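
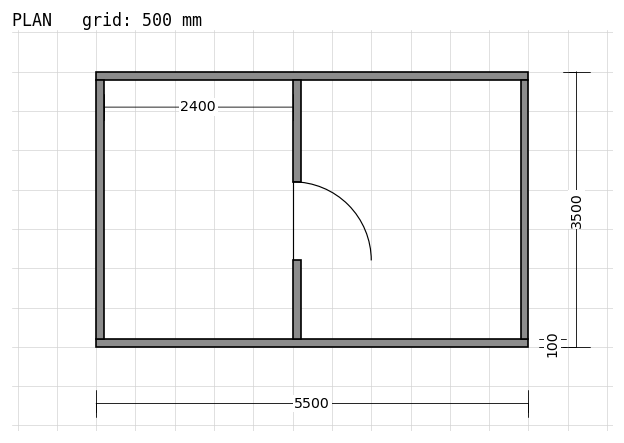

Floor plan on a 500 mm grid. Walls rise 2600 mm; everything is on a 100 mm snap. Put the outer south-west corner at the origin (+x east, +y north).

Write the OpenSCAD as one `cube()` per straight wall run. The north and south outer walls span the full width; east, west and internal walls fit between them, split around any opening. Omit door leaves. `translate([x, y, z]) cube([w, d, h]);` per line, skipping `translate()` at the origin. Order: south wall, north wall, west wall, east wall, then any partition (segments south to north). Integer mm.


cube([5500, 100, 2600]);
translate([0, 3400, 0]) cube([5500, 100, 2600]);
translate([0, 100, 0]) cube([100, 3300, 2600]);
translate([5400, 100, 0]) cube([100, 3300, 2600]);
translate([2500, 100, 0]) cube([100, 1000, 2600]);
translate([2500, 2100, 0]) cube([100, 1300, 2600]);


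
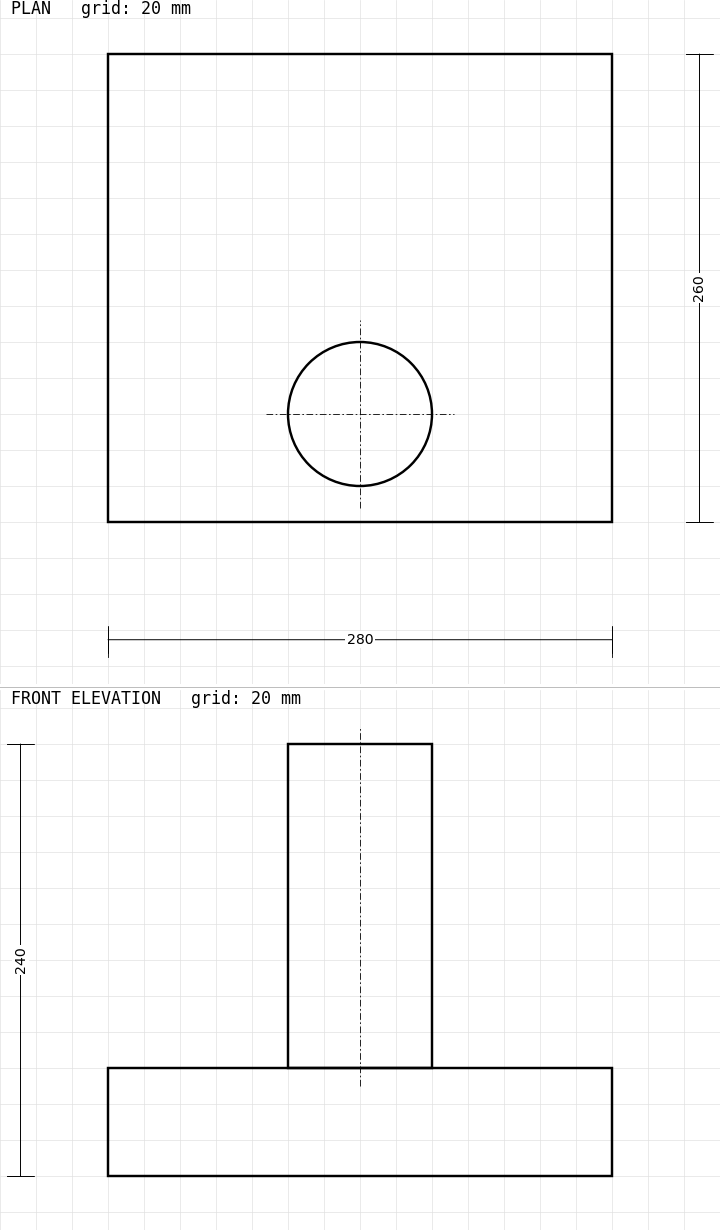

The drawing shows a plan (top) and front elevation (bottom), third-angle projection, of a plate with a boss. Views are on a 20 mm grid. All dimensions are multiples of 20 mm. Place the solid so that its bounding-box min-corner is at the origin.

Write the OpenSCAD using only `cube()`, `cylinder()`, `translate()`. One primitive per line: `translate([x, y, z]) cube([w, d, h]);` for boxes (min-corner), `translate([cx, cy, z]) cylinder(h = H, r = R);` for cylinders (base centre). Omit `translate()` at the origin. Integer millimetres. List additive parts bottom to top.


cube([280, 260, 60]);
translate([140, 60, 60]) cylinder(h = 180, r = 40);


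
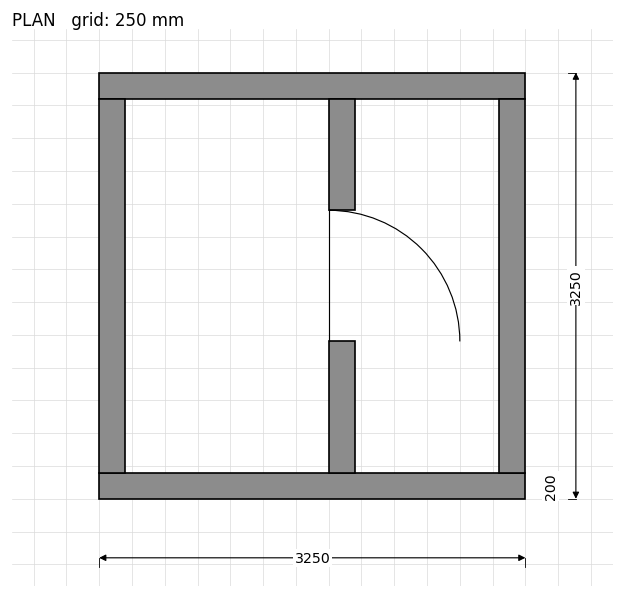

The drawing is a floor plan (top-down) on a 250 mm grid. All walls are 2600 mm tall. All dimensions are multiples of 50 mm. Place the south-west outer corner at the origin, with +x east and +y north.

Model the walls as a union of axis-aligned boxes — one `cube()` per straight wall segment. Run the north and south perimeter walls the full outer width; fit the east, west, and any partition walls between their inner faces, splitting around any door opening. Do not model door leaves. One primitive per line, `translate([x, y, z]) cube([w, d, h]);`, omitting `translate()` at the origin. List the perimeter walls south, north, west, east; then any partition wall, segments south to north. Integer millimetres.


cube([3250, 200, 2600]);
translate([0, 3050, 0]) cube([3250, 200, 2600]);
translate([0, 200, 0]) cube([200, 2850, 2600]);
translate([3050, 200, 0]) cube([200, 2850, 2600]);
translate([1750, 200, 0]) cube([200, 1000, 2600]);
translate([1750, 2200, 0]) cube([200, 850, 2600]);


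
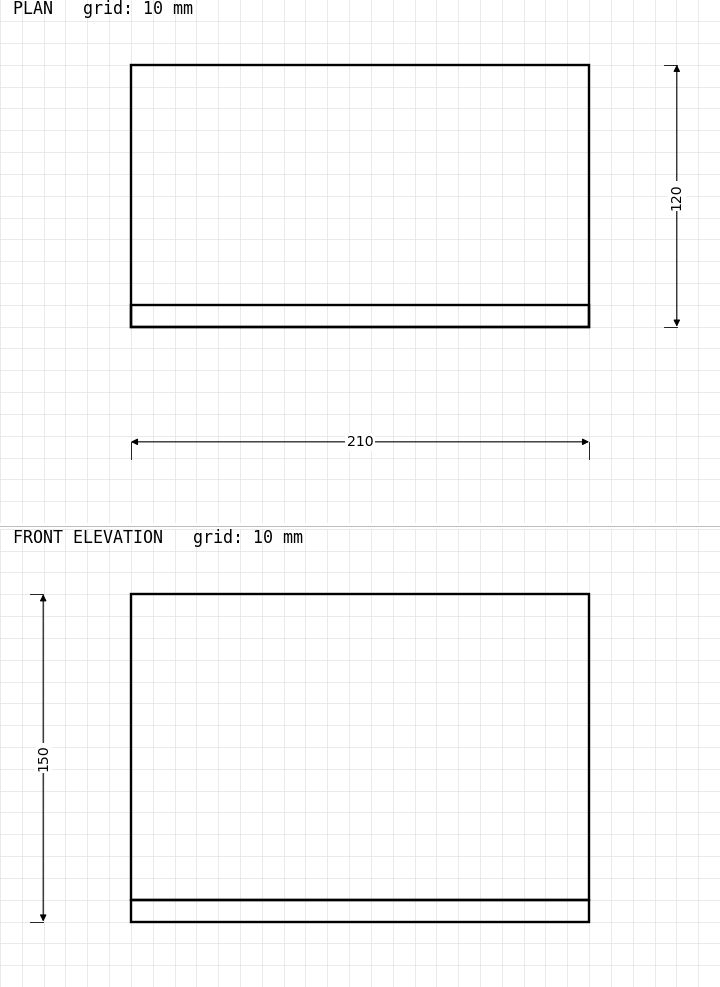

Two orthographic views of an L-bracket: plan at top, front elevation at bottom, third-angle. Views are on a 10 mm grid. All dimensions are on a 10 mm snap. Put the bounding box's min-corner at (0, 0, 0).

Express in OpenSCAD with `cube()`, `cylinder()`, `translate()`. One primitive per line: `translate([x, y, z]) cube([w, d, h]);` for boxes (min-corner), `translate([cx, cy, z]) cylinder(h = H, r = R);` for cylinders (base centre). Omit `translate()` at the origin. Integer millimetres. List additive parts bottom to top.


cube([210, 120, 10]);
translate([0, 0, 10]) cube([210, 10, 140]);


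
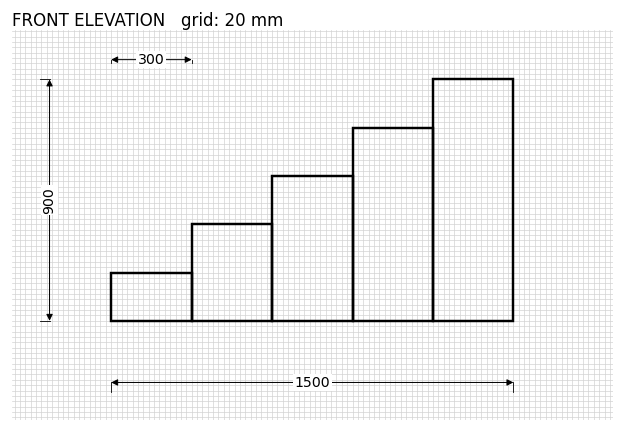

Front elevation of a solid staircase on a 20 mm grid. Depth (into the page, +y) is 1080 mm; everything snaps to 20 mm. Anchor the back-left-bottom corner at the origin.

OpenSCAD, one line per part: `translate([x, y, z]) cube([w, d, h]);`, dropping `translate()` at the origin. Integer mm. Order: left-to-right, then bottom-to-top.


cube([300, 1080, 180]);
translate([300, 0, 0]) cube([300, 1080, 360]);
translate([600, 0, 0]) cube([300, 1080, 540]);
translate([900, 0, 0]) cube([300, 1080, 720]);
translate([1200, 0, 0]) cube([300, 1080, 900]);


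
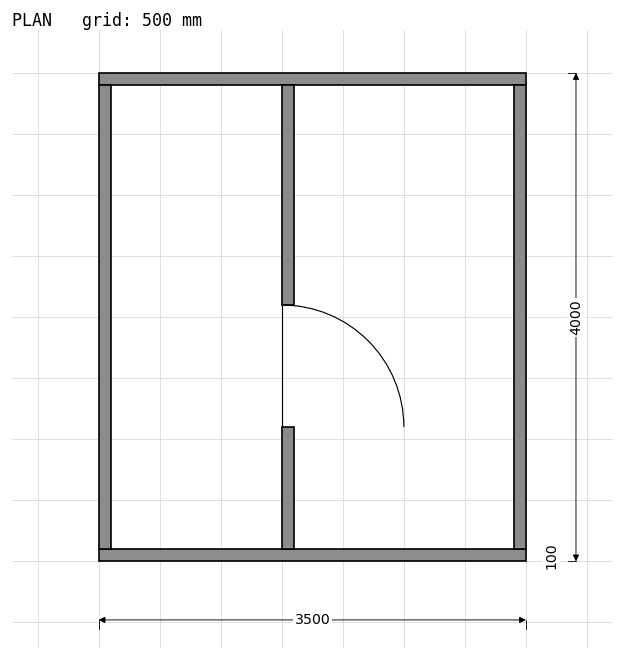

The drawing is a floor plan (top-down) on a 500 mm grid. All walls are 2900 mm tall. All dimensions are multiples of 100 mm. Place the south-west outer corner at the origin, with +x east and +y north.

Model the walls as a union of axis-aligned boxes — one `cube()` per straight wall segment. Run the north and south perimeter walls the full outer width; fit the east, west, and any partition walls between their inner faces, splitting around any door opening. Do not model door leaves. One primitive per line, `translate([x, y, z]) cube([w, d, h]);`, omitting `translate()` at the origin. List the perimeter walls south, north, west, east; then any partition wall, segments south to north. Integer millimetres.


cube([3500, 100, 2900]);
translate([0, 3900, 0]) cube([3500, 100, 2900]);
translate([0, 100, 0]) cube([100, 3800, 2900]);
translate([3400, 100, 0]) cube([100, 3800, 2900]);
translate([1500, 100, 0]) cube([100, 1000, 2900]);
translate([1500, 2100, 0]) cube([100, 1800, 2900]);


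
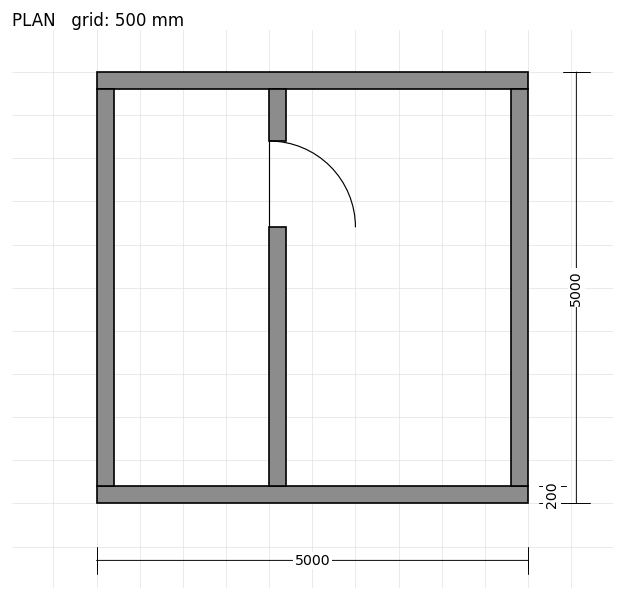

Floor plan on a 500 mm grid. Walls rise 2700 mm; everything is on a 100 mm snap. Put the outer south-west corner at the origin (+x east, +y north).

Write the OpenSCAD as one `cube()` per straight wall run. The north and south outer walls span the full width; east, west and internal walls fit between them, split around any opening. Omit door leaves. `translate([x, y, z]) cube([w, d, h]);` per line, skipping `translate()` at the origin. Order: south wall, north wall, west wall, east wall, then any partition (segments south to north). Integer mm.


cube([5000, 200, 2700]);
translate([0, 4800, 0]) cube([5000, 200, 2700]);
translate([0, 200, 0]) cube([200, 4600, 2700]);
translate([4800, 200, 0]) cube([200, 4600, 2700]);
translate([2000, 200, 0]) cube([200, 3000, 2700]);
translate([2000, 4200, 0]) cube([200, 600, 2700]);


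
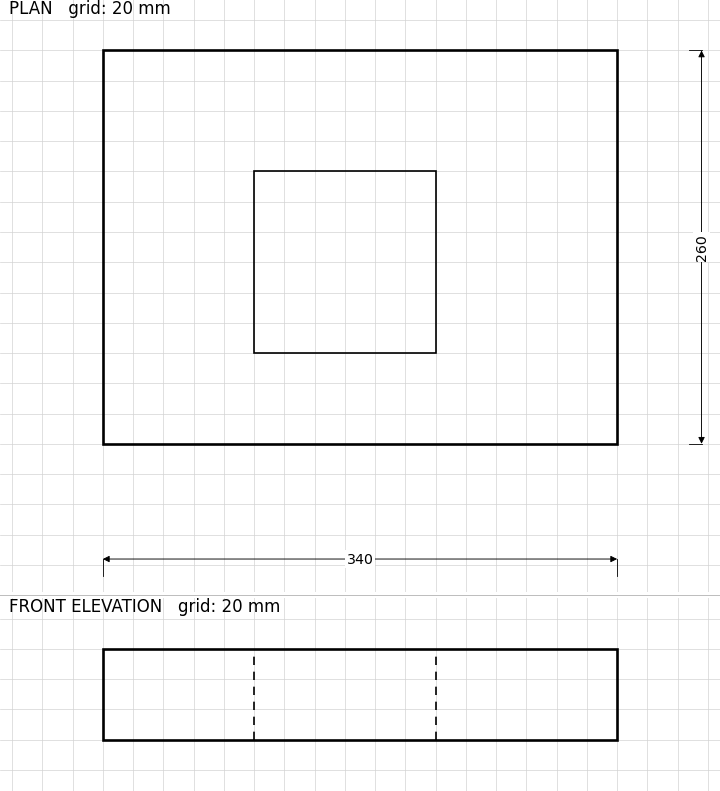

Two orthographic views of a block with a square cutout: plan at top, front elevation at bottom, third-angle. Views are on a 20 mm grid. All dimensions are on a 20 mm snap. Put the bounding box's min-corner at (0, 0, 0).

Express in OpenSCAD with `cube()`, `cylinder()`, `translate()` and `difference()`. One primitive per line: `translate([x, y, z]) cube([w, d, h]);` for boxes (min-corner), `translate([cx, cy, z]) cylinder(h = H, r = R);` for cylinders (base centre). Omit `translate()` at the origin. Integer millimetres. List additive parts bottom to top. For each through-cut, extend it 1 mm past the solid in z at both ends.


difference() {
  cube([340, 260, 60]);
  translate([100, 60, -1]) cube([120, 120, 62]);
}


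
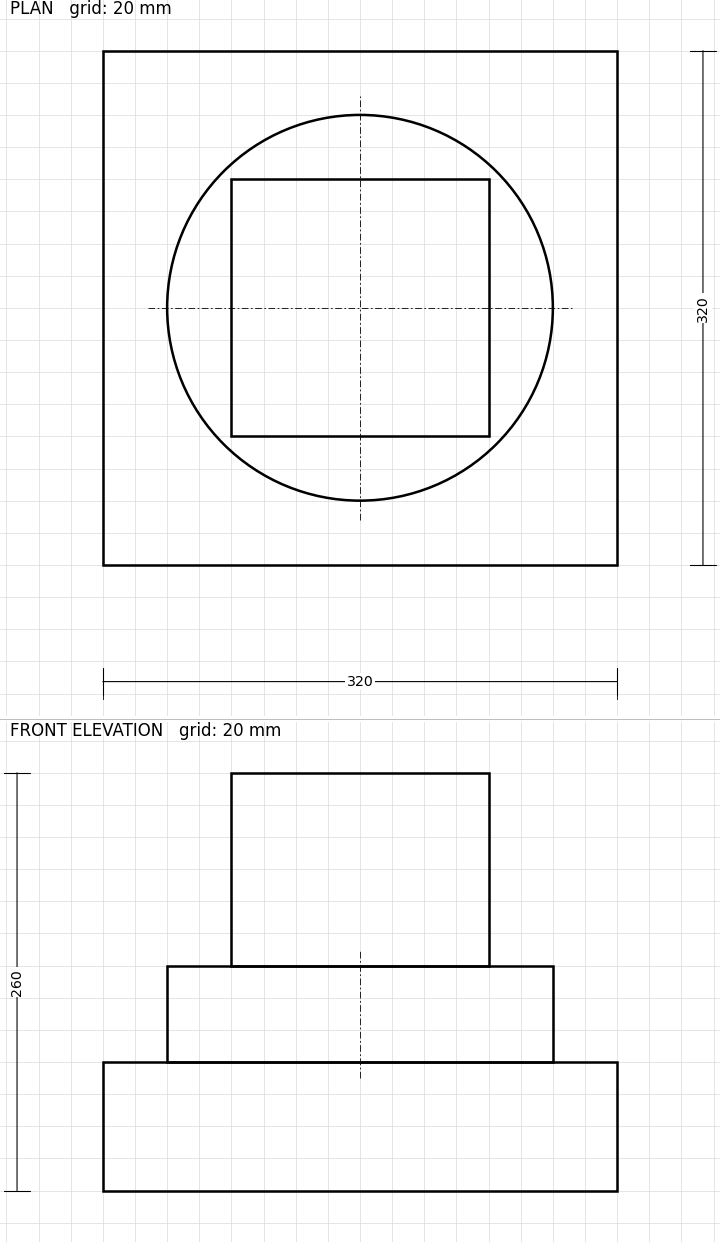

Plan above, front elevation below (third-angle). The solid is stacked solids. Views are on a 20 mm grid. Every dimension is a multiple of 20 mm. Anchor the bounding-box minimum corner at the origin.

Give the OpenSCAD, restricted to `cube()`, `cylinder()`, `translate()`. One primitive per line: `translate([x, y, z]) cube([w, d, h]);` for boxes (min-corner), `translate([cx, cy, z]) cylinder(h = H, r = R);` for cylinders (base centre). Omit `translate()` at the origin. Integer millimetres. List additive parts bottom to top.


cube([320, 320, 80]);
translate([160, 160, 80]) cylinder(h = 60, r = 120);
translate([80, 80, 140]) cube([160, 160, 120]);


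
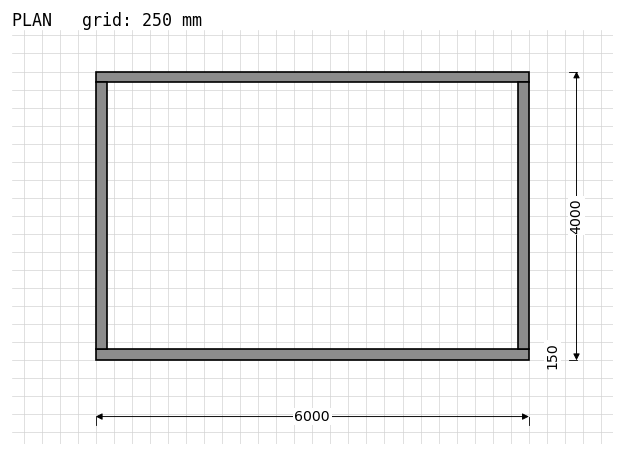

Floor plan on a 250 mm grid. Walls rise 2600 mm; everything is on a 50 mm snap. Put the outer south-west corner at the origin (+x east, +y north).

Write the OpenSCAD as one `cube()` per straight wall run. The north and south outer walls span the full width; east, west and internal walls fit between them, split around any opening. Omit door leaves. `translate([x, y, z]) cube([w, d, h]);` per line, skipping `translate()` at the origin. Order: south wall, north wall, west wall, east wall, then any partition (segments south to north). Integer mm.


cube([6000, 150, 2600]);
translate([0, 3850, 0]) cube([6000, 150, 2600]);
translate([0, 150, 0]) cube([150, 3700, 2600]);
translate([5850, 150, 0]) cube([150, 3700, 2600]);


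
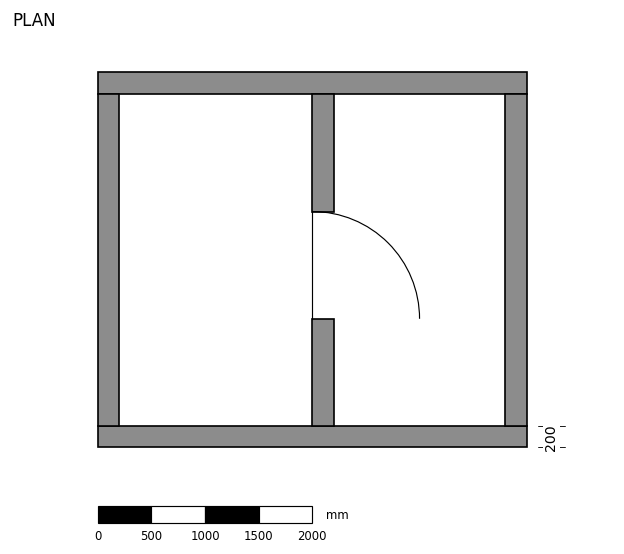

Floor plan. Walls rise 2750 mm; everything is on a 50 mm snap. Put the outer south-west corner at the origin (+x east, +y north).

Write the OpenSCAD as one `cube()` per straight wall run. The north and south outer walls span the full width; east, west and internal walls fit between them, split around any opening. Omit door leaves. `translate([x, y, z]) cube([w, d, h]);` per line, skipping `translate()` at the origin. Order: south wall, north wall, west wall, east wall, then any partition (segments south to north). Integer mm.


cube([4000, 200, 2750]);
translate([0, 3300, 0]) cube([4000, 200, 2750]);
translate([0, 200, 0]) cube([200, 3100, 2750]);
translate([3800, 200, 0]) cube([200, 3100, 2750]);
translate([2000, 200, 0]) cube([200, 1000, 2750]);
translate([2000, 2200, 0]) cube([200, 1100, 2750]);


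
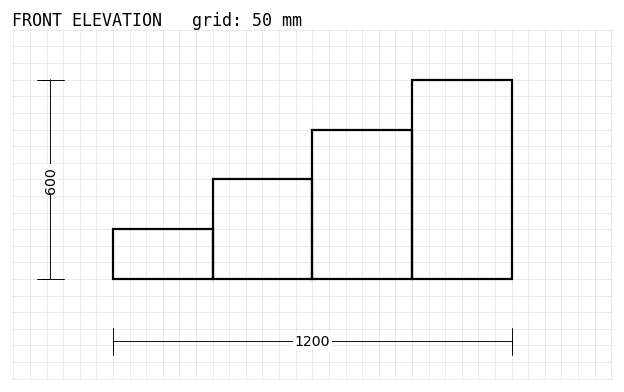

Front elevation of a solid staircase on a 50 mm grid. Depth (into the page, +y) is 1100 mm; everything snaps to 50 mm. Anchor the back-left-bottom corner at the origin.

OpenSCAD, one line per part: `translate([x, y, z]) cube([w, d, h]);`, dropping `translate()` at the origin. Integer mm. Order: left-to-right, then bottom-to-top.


cube([300, 1100, 150]);
translate([300, 0, 0]) cube([300, 1100, 300]);
translate([600, 0, 0]) cube([300, 1100, 450]);
translate([900, 0, 0]) cube([300, 1100, 600]);


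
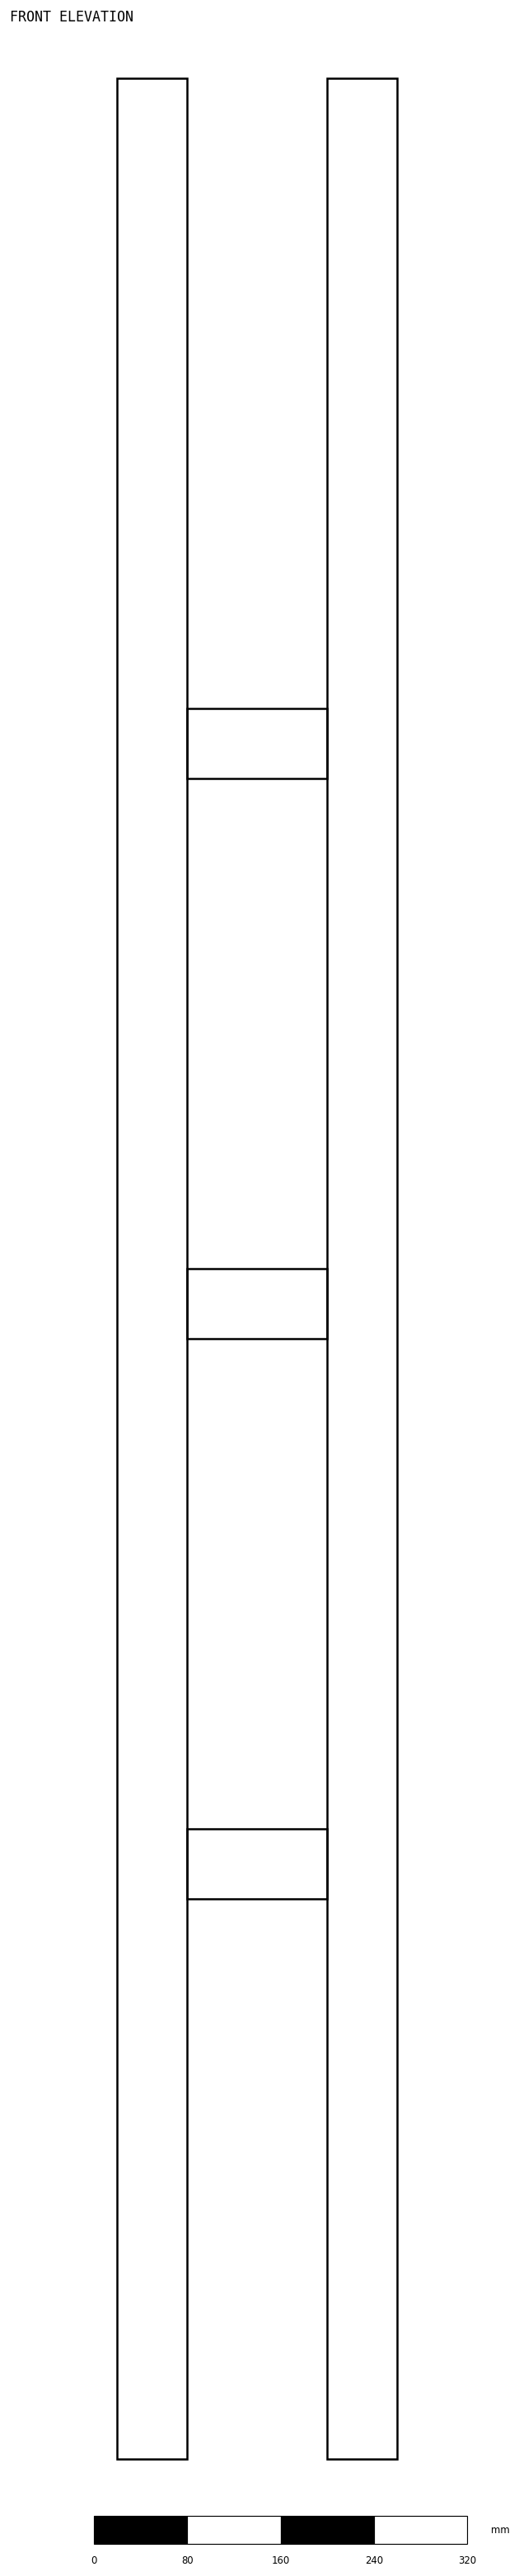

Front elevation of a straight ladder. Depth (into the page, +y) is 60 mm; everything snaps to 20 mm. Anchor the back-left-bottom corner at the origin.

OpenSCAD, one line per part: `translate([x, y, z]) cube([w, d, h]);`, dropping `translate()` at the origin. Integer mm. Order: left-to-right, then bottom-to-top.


cube([60, 60, 2040]);
translate([60, 0, 480]) cube([120, 60, 60]);
translate([60, 0, 960]) cube([120, 60, 60]);
translate([60, 0, 1440]) cube([120, 60, 60]);
translate([180, 0, 0]) cube([60, 60, 2040]);


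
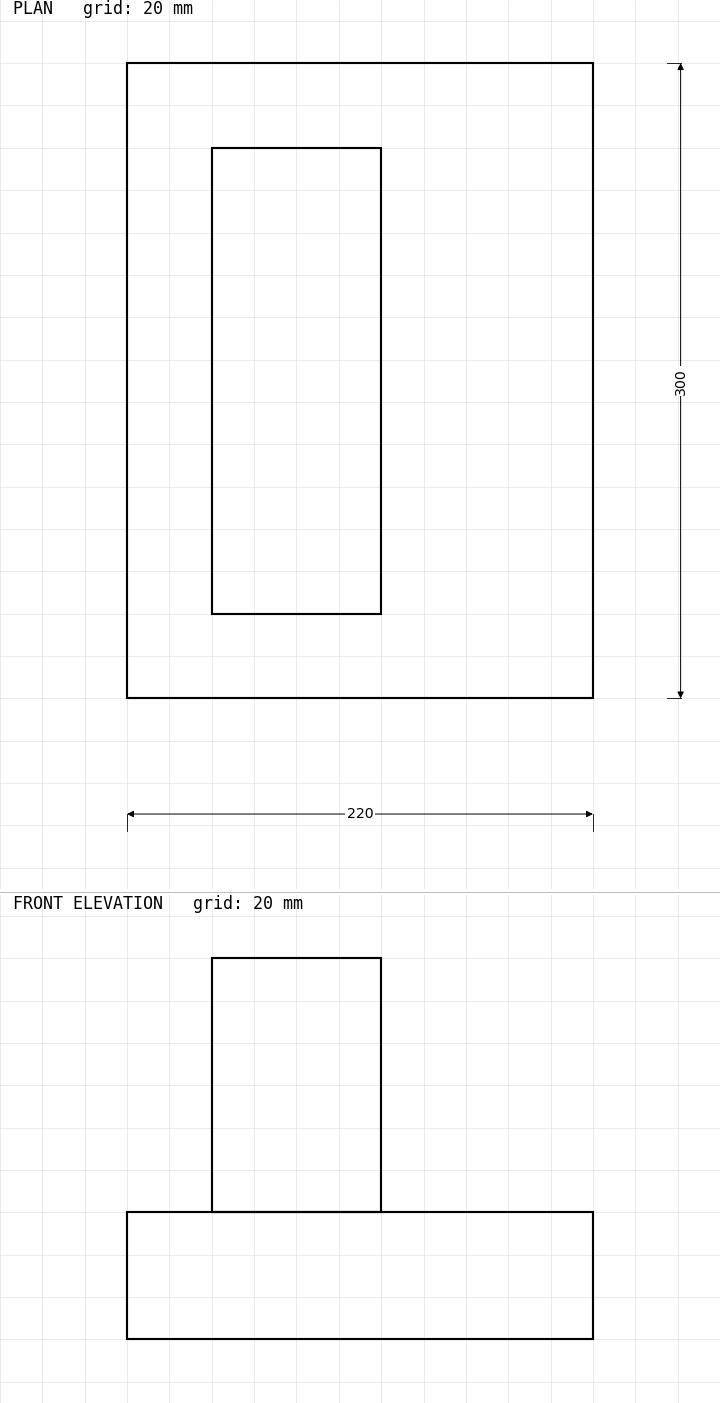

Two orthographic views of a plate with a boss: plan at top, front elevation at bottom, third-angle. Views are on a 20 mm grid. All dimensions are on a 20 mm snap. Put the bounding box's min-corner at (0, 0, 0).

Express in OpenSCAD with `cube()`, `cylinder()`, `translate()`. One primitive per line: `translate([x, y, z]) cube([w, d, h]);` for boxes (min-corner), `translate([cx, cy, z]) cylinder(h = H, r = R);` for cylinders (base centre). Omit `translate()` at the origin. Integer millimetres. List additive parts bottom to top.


cube([220, 300, 60]);
translate([40, 40, 60]) cube([80, 220, 120]);


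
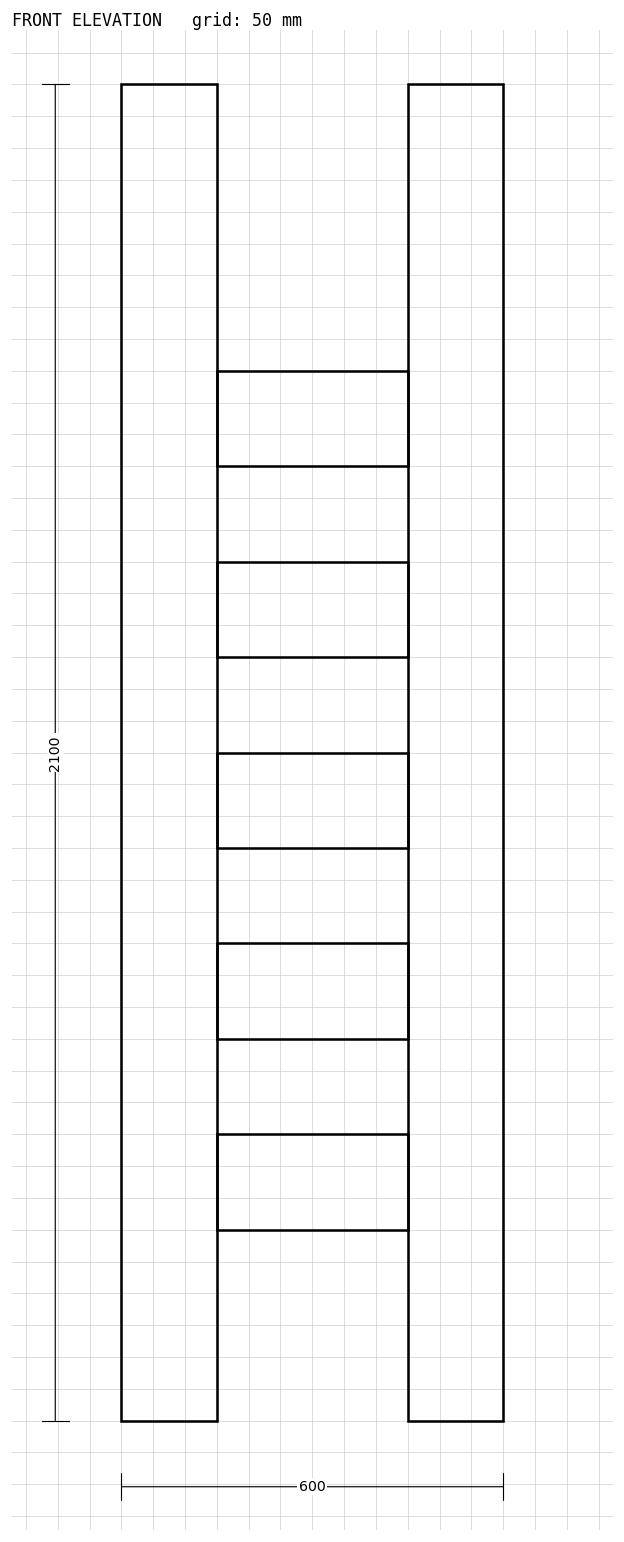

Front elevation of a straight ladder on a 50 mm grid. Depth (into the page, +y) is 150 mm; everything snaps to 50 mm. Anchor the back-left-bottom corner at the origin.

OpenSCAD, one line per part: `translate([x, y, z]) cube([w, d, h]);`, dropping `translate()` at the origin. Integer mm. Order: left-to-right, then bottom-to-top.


cube([150, 150, 2100]);
translate([150, 0, 300]) cube([300, 150, 150]);
translate([150, 0, 600]) cube([300, 150, 150]);
translate([150, 0, 900]) cube([300, 150, 150]);
translate([150, 0, 1200]) cube([300, 150, 150]);
translate([150, 0, 1500]) cube([300, 150, 150]);
translate([450, 0, 0]) cube([150, 150, 2100]);


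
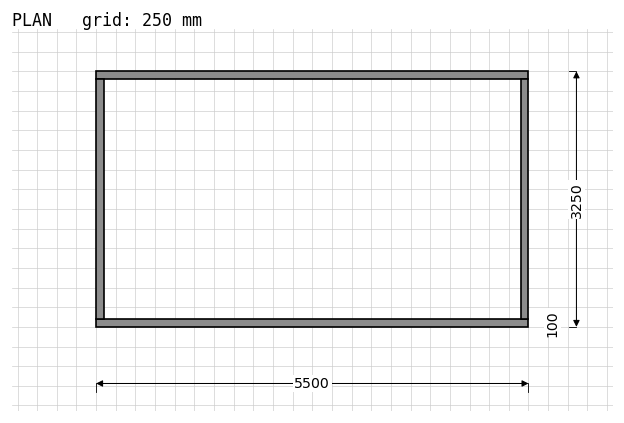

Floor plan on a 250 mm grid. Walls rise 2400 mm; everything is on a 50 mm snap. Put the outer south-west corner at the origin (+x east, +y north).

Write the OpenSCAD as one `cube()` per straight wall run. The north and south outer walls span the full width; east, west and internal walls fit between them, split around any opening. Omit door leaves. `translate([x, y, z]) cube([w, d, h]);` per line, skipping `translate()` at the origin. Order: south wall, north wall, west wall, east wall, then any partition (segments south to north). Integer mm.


cube([5500, 100, 2400]);
translate([0, 3150, 0]) cube([5500, 100, 2400]);
translate([0, 100, 0]) cube([100, 3050, 2400]);
translate([5400, 100, 0]) cube([100, 3050, 2400]);


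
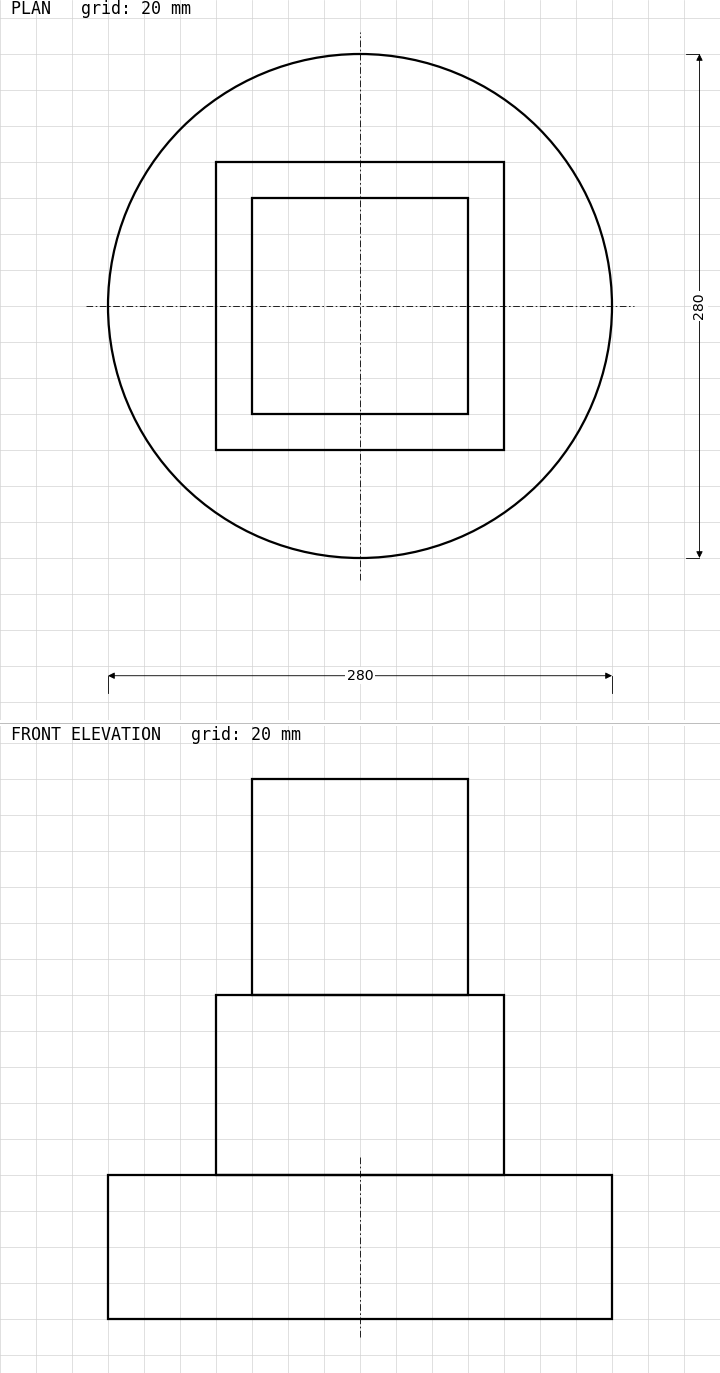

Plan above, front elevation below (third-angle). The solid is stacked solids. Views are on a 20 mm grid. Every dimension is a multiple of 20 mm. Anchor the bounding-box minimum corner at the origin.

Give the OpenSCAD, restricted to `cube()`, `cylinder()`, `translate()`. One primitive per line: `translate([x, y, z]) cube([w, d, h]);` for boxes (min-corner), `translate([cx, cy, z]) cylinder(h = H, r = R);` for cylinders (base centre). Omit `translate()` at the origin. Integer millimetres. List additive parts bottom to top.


translate([140, 140, 0]) cylinder(h = 80, r = 140);
translate([60, 60, 80]) cube([160, 160, 100]);
translate([80, 80, 180]) cube([120, 120, 120]);


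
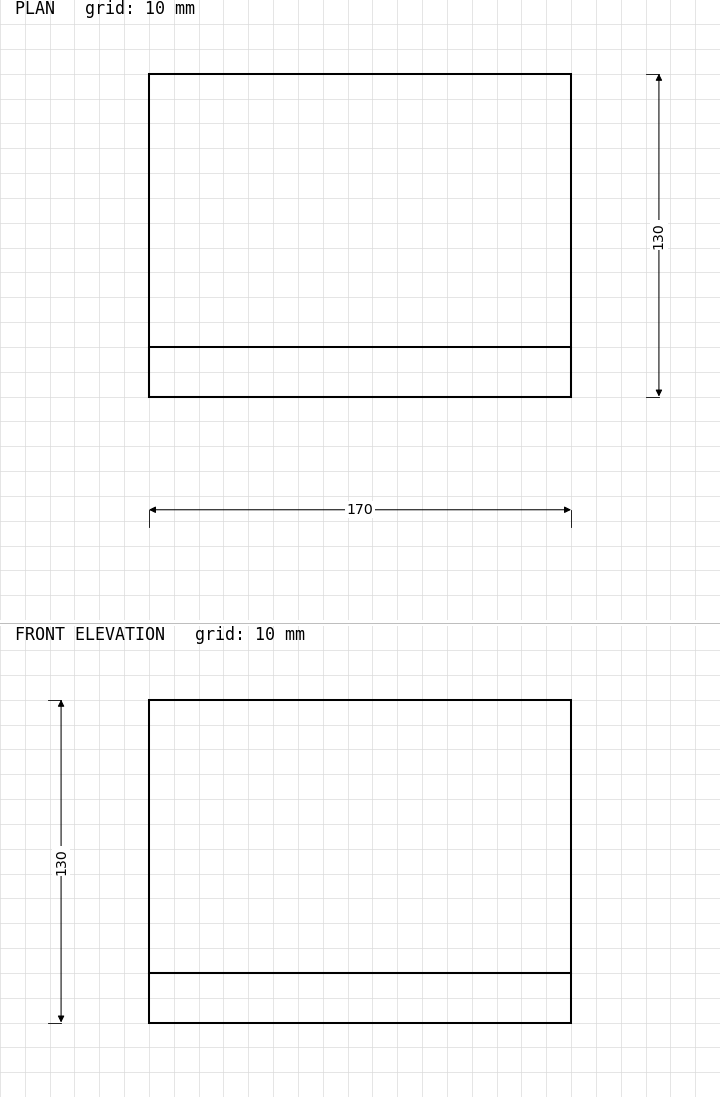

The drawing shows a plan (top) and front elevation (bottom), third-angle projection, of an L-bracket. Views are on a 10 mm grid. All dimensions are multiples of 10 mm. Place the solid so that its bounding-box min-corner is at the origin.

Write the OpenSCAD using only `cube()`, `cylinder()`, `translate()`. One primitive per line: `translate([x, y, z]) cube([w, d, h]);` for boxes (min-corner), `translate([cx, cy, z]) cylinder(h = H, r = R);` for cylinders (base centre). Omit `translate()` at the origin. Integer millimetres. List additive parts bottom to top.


cube([170, 130, 20]);
translate([0, 0, 20]) cube([170, 20, 110]);


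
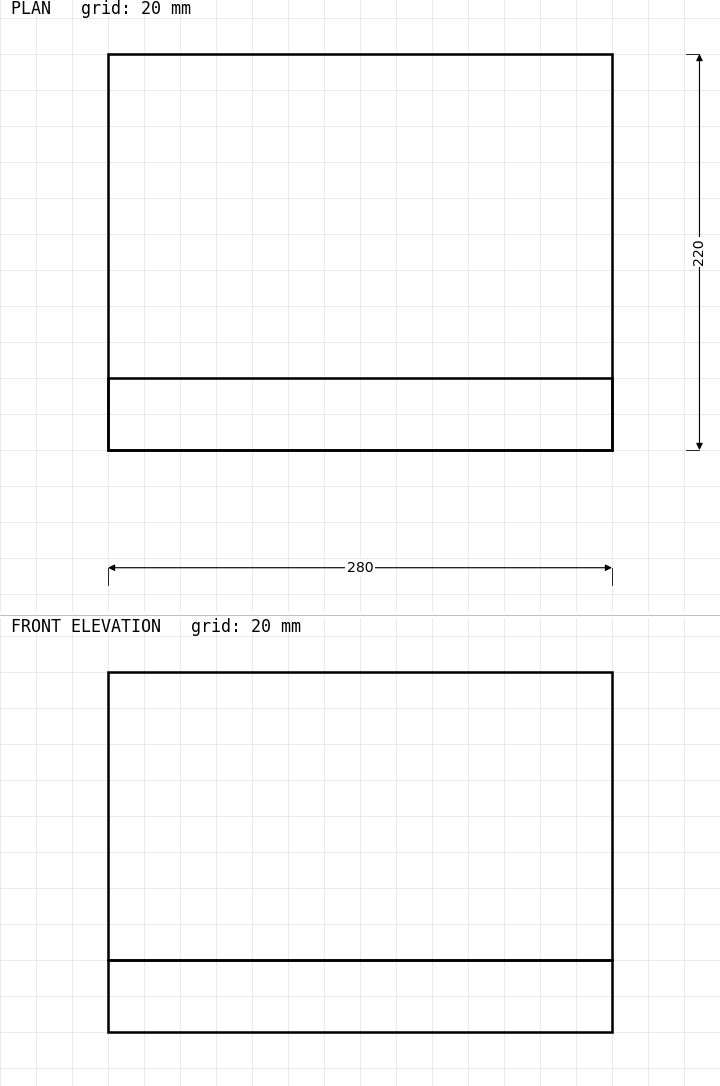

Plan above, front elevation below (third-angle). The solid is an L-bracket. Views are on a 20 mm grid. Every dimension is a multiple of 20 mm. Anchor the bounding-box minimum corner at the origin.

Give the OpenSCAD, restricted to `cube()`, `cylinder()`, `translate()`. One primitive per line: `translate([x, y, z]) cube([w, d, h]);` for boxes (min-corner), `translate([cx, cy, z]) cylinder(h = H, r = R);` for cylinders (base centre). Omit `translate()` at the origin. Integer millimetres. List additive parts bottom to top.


cube([280, 220, 40]);
translate([0, 0, 40]) cube([280, 40, 160]);


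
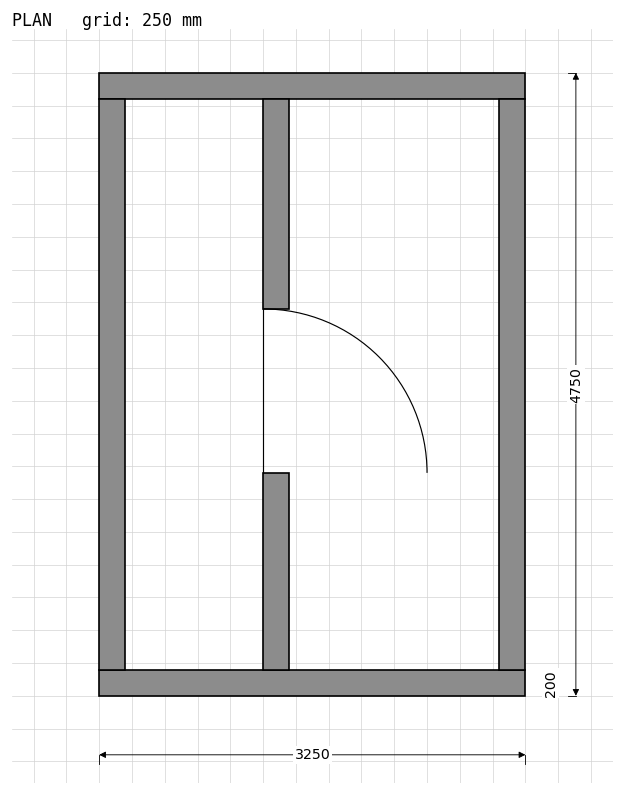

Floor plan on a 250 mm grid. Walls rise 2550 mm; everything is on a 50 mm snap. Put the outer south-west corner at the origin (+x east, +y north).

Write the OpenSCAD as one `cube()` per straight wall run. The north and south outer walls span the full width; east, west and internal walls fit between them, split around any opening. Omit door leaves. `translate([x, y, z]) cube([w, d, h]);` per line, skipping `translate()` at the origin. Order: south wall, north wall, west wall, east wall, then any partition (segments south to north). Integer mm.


cube([3250, 200, 2550]);
translate([0, 4550, 0]) cube([3250, 200, 2550]);
translate([0, 200, 0]) cube([200, 4350, 2550]);
translate([3050, 200, 0]) cube([200, 4350, 2550]);
translate([1250, 200, 0]) cube([200, 1500, 2550]);
translate([1250, 2950, 0]) cube([200, 1600, 2550]);


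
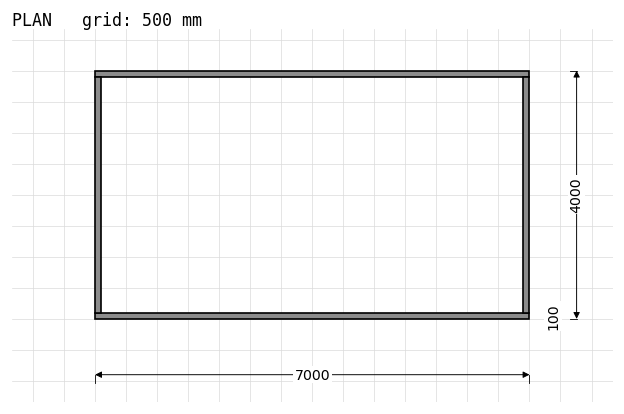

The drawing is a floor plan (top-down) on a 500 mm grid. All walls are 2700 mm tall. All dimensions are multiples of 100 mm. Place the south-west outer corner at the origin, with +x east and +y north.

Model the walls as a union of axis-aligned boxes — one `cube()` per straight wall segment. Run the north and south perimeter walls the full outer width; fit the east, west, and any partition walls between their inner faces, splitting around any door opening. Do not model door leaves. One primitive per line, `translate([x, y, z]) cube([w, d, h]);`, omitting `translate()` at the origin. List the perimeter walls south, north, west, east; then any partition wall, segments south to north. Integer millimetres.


cube([7000, 100, 2700]);
translate([0, 3900, 0]) cube([7000, 100, 2700]);
translate([0, 100, 0]) cube([100, 3800, 2700]);
translate([6900, 100, 0]) cube([100, 3800, 2700]);


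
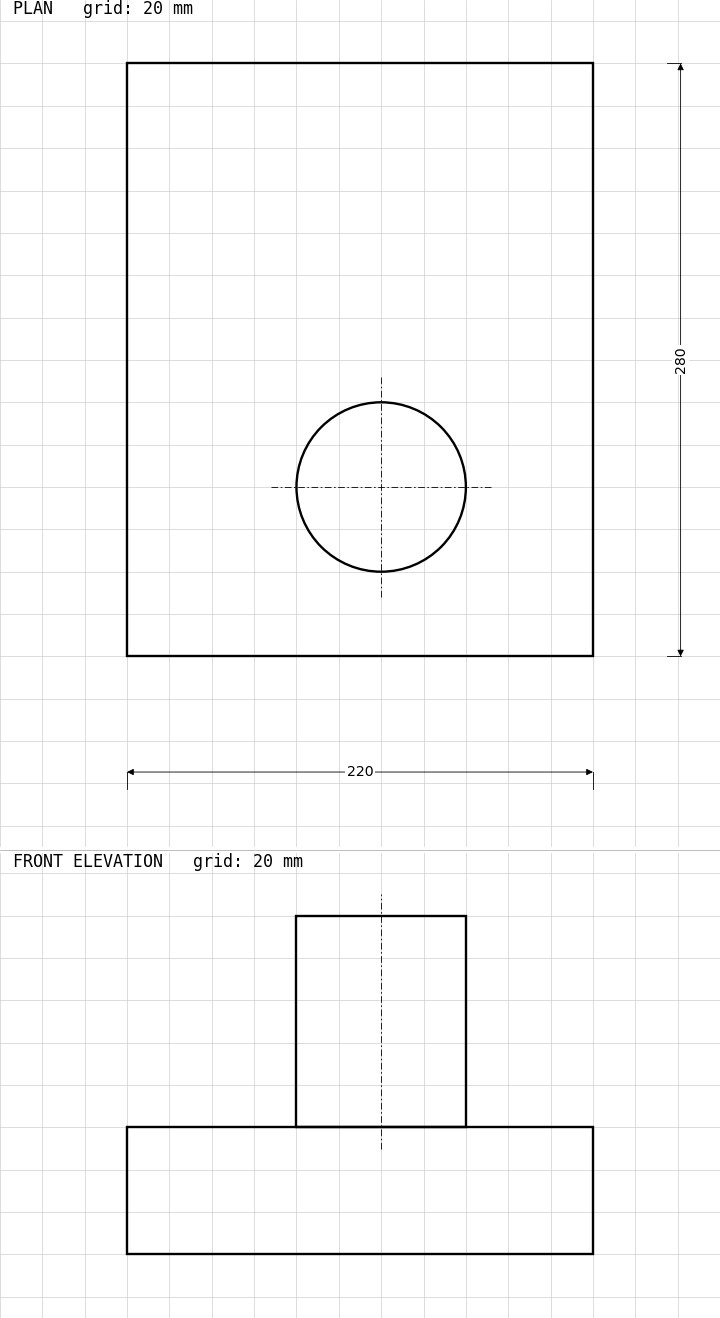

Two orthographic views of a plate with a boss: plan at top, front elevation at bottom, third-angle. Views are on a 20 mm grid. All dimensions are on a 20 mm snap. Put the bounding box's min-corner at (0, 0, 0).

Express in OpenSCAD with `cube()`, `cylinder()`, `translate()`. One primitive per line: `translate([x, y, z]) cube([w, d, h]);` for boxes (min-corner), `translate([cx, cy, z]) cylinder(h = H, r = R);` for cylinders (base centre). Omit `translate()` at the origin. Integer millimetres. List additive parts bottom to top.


cube([220, 280, 60]);
translate([120, 80, 60]) cylinder(h = 100, r = 40);


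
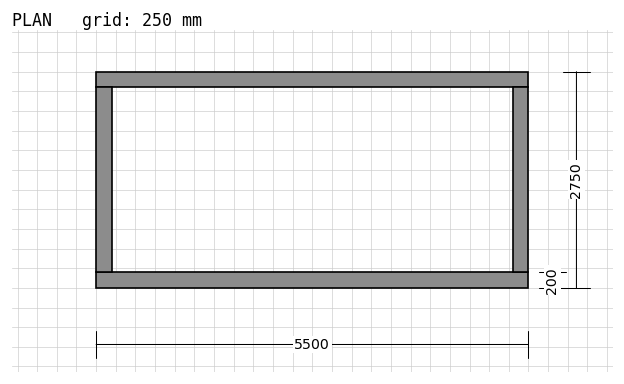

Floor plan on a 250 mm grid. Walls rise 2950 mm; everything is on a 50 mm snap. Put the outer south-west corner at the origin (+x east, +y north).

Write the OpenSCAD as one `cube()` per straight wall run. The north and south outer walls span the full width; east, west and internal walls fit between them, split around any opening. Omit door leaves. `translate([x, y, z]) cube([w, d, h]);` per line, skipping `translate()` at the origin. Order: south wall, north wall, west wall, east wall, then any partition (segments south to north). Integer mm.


cube([5500, 200, 2950]);
translate([0, 2550, 0]) cube([5500, 200, 2950]);
translate([0, 200, 0]) cube([200, 2350, 2950]);
translate([5300, 200, 0]) cube([200, 2350, 2950]);


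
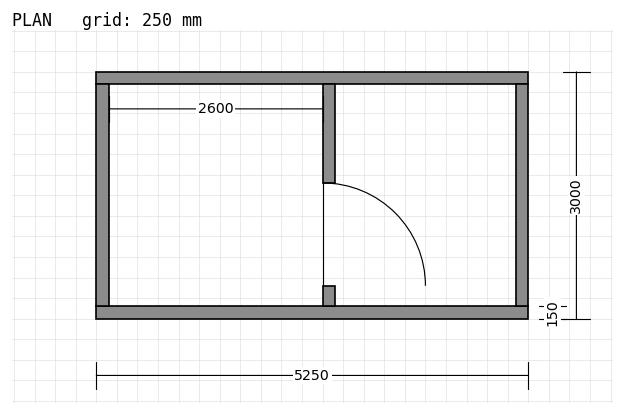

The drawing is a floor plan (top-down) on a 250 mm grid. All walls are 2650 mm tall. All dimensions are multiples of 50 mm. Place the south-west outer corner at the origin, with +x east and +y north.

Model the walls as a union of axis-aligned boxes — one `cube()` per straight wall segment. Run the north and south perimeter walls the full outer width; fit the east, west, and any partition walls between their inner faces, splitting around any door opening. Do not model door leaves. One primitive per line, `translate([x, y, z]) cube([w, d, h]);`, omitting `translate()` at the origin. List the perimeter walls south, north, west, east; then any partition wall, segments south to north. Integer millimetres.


cube([5250, 150, 2650]);
translate([0, 2850, 0]) cube([5250, 150, 2650]);
translate([0, 150, 0]) cube([150, 2700, 2650]);
translate([5100, 150, 0]) cube([150, 2700, 2650]);
translate([2750, 150, 0]) cube([150, 250, 2650]);
translate([2750, 1650, 0]) cube([150, 1200, 2650]);


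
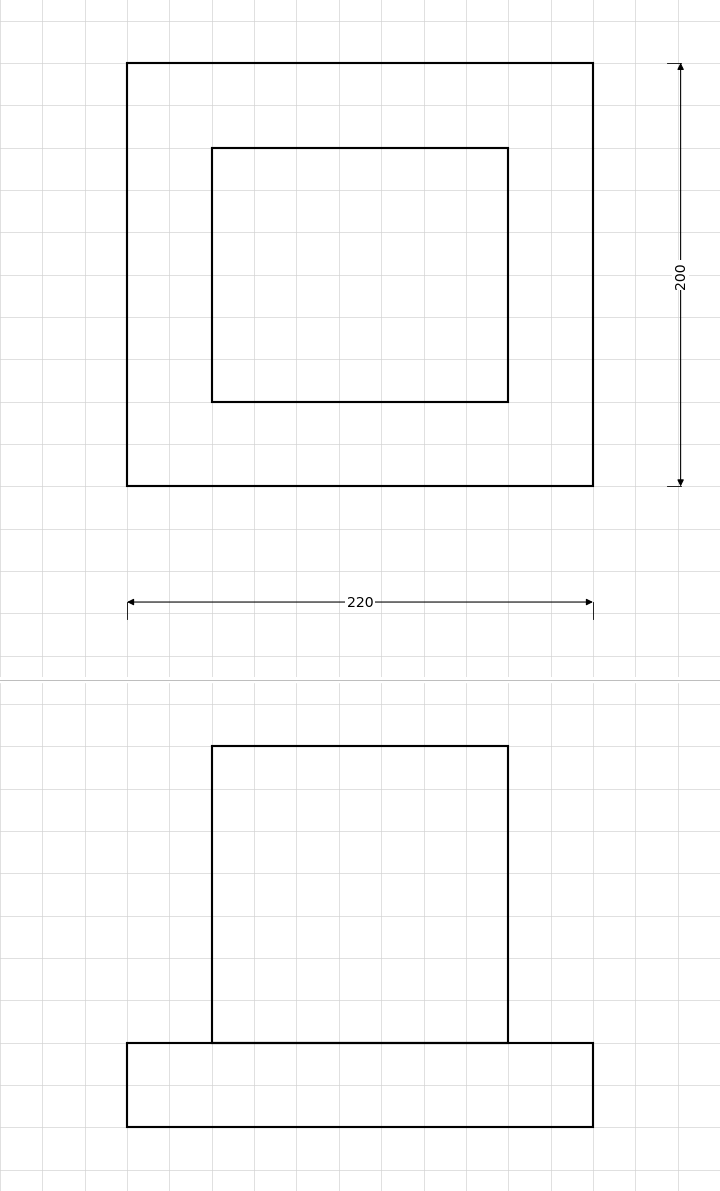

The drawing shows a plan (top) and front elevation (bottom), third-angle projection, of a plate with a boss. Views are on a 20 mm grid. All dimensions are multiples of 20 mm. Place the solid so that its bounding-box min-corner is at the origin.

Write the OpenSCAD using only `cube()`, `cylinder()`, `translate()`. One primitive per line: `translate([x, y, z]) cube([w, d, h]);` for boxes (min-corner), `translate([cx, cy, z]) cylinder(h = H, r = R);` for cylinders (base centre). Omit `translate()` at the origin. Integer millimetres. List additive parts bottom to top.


cube([220, 200, 40]);
translate([40, 40, 40]) cube([140, 120, 140]);


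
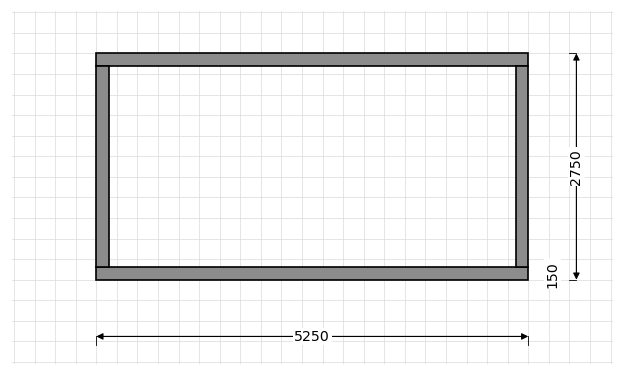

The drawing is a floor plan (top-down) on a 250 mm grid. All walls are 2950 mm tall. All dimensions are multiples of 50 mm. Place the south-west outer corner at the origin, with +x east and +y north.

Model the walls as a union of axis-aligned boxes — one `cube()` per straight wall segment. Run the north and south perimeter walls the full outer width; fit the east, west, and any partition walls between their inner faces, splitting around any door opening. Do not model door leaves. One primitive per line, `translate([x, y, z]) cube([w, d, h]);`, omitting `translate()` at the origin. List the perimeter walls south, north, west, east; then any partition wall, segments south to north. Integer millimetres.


cube([5250, 150, 2950]);
translate([0, 2600, 0]) cube([5250, 150, 2950]);
translate([0, 150, 0]) cube([150, 2450, 2950]);
translate([5100, 150, 0]) cube([150, 2450, 2950]);


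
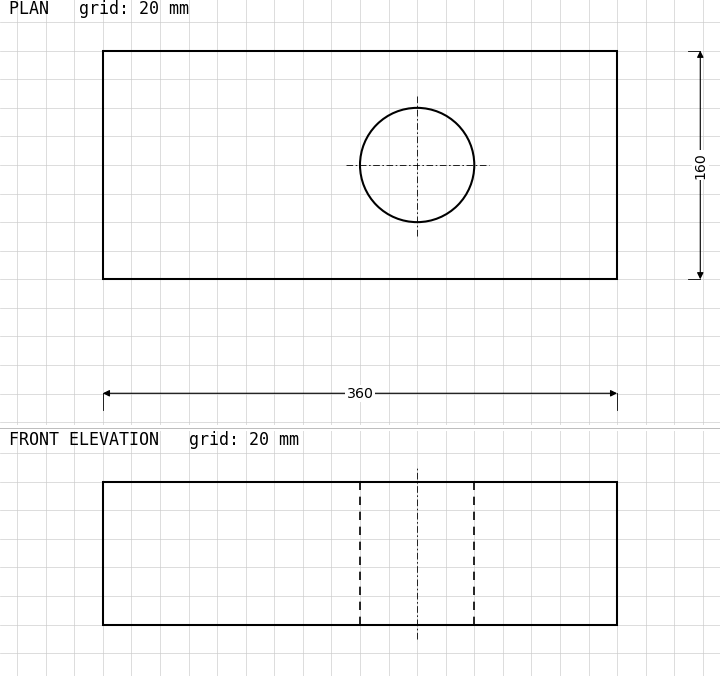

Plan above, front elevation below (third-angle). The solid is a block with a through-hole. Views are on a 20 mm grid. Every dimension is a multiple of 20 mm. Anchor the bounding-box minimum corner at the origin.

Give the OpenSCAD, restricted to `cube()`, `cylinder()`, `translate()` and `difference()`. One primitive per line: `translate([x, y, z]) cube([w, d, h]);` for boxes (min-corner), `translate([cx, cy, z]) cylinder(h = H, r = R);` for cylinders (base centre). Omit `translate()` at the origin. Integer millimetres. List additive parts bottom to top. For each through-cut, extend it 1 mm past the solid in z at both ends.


difference() {
  cube([360, 160, 100]);
  translate([220, 80, -1]) cylinder(h = 102, r = 40);
}


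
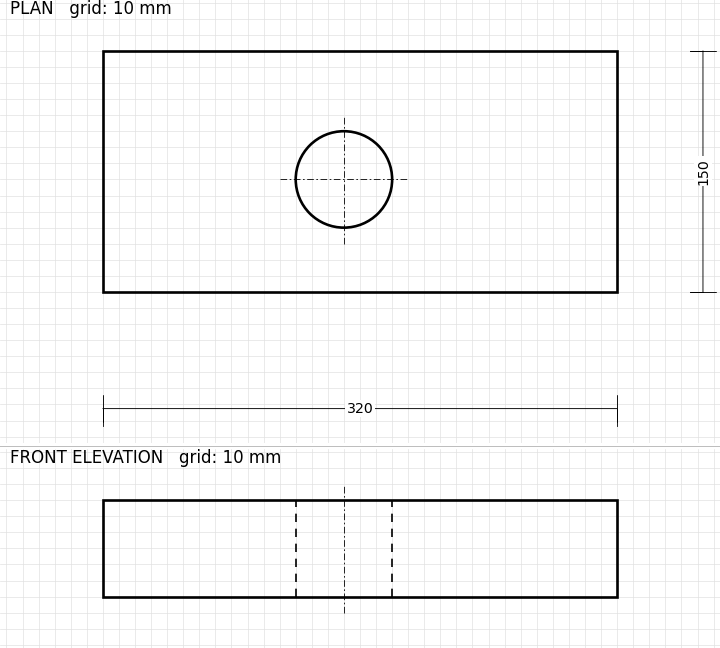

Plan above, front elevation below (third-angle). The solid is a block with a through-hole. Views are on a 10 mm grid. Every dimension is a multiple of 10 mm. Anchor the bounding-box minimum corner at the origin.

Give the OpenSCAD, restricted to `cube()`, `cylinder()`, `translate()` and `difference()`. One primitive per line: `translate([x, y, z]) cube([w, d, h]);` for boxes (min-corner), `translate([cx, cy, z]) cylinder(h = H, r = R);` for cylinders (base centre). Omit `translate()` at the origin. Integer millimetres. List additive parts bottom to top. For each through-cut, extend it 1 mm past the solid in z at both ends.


difference() {
  cube([320, 150, 60]);
  translate([150, 70, -1]) cylinder(h = 62, r = 30);
}


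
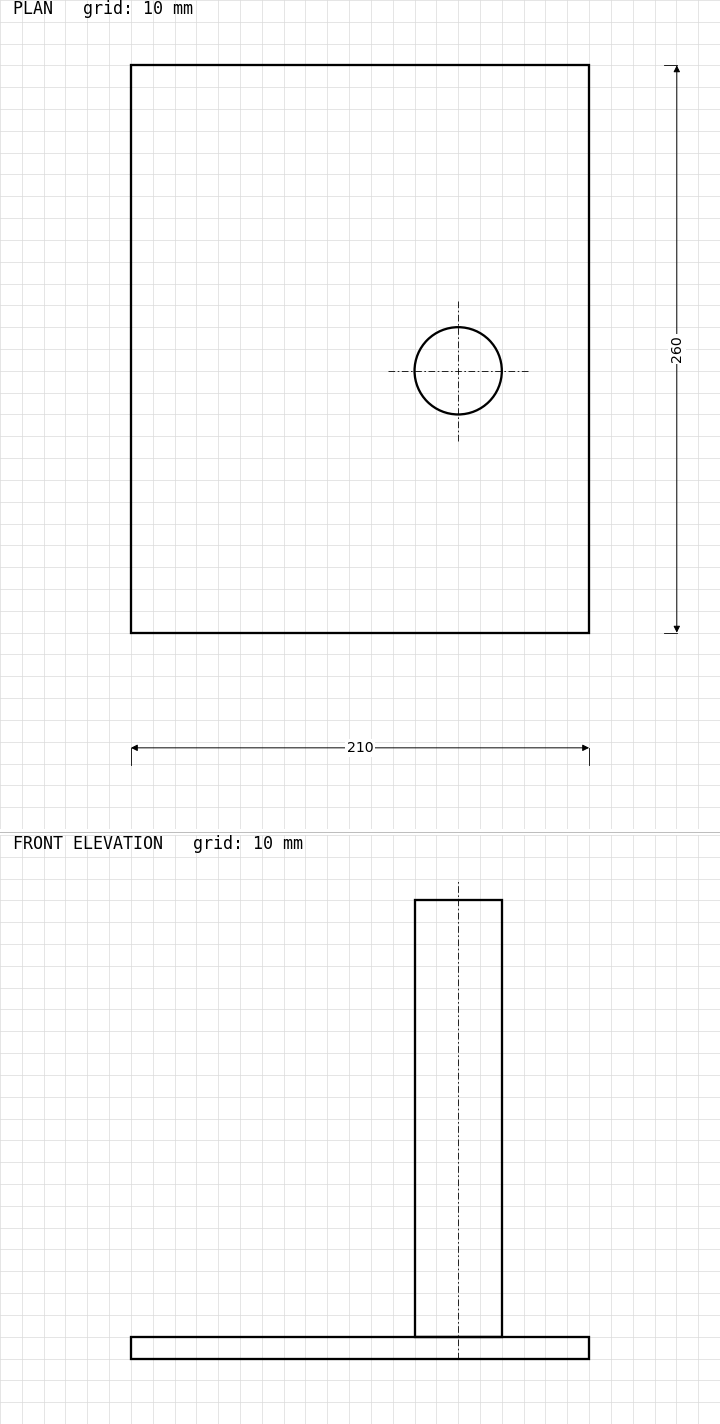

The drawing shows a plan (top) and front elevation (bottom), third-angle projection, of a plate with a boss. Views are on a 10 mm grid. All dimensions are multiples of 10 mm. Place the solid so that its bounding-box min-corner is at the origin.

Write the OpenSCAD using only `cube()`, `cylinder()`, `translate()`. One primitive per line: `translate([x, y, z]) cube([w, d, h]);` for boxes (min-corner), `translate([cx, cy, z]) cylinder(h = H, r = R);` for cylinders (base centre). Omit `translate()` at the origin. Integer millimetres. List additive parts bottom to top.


cube([210, 260, 10]);
translate([150, 120, 10]) cylinder(h = 200, r = 20);


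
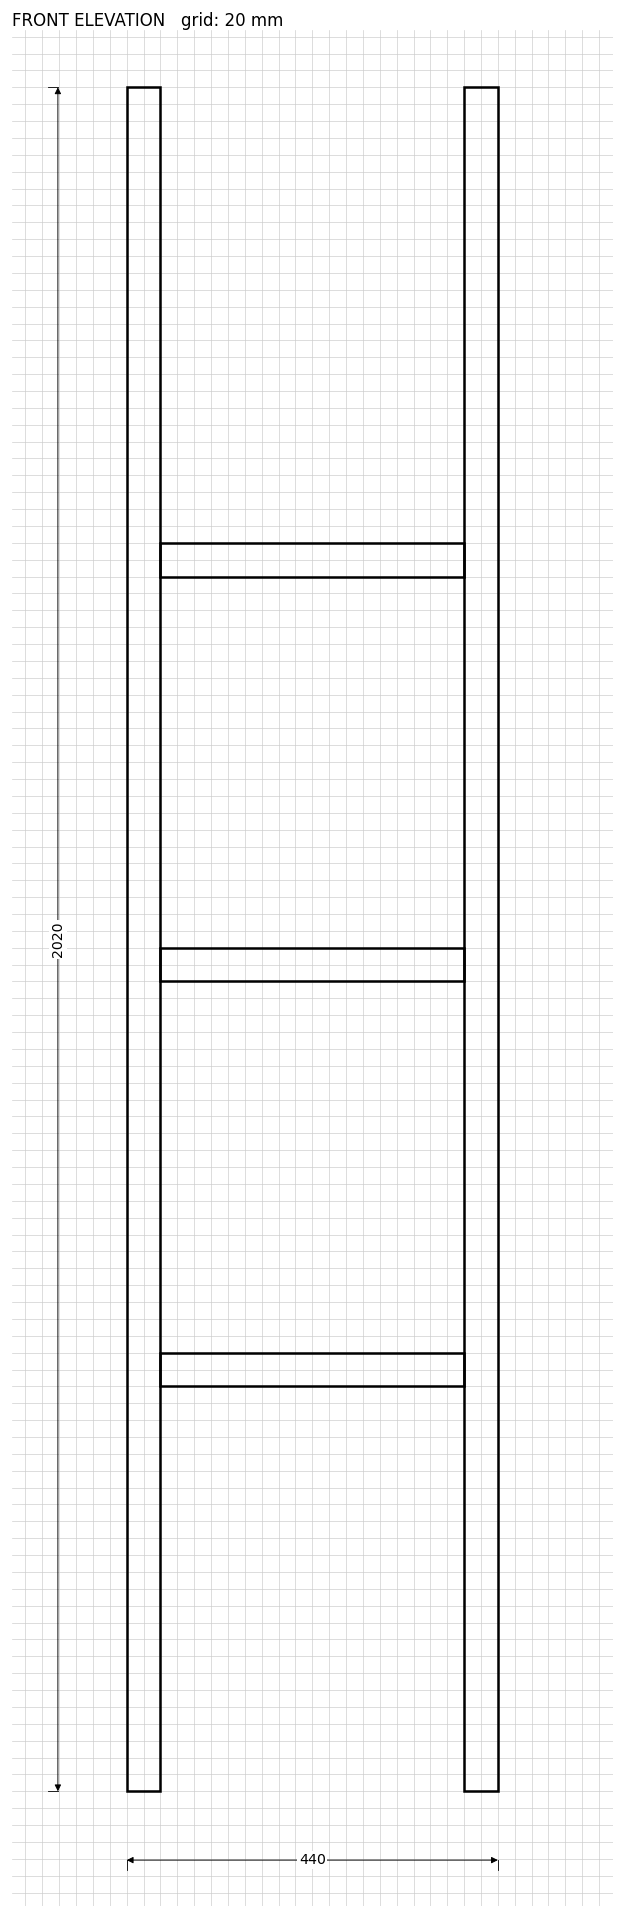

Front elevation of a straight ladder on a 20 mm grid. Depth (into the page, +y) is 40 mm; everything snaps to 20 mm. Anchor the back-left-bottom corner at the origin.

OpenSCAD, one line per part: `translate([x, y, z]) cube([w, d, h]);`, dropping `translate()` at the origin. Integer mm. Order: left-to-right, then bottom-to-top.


cube([40, 40, 2020]);
translate([40, 0, 480]) cube([360, 40, 40]);
translate([40, 0, 960]) cube([360, 40, 40]);
translate([40, 0, 1440]) cube([360, 40, 40]);
translate([400, 0, 0]) cube([40, 40, 2020]);


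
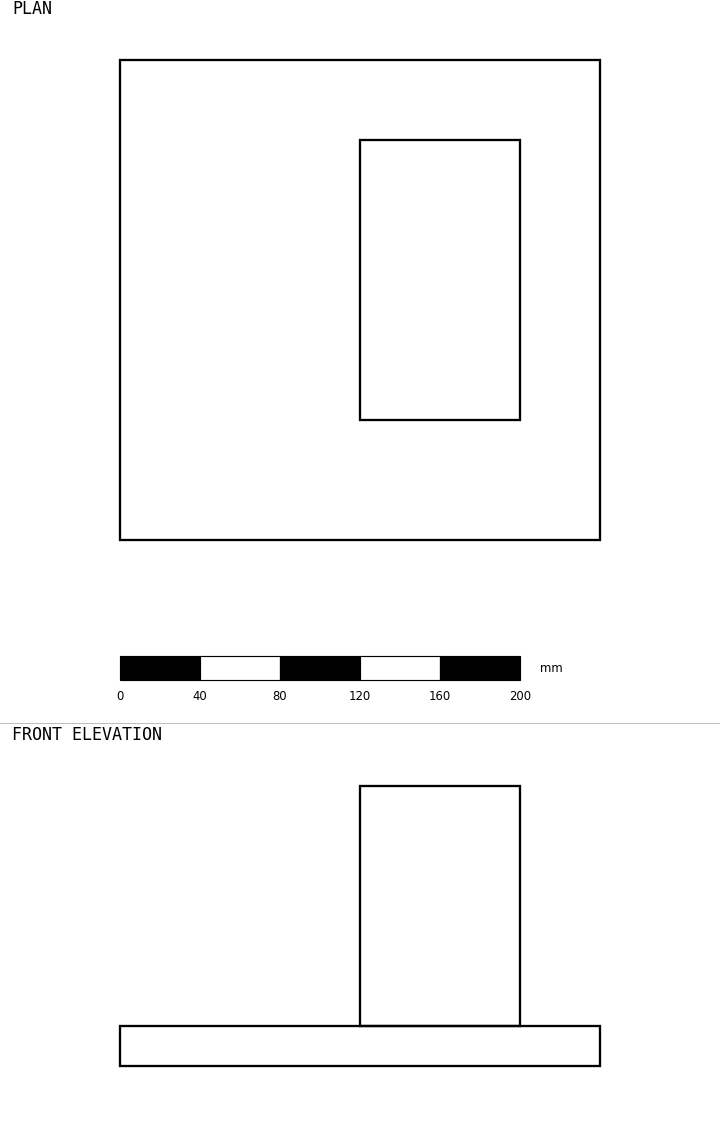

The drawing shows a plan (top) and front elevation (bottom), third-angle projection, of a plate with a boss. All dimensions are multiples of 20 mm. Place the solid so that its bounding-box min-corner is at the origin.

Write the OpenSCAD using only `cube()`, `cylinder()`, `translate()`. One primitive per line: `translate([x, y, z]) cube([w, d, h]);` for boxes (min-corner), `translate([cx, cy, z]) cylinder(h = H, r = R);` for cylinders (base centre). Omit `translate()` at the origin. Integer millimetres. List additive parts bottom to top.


cube([240, 240, 20]);
translate([120, 60, 20]) cube([80, 140, 120]);


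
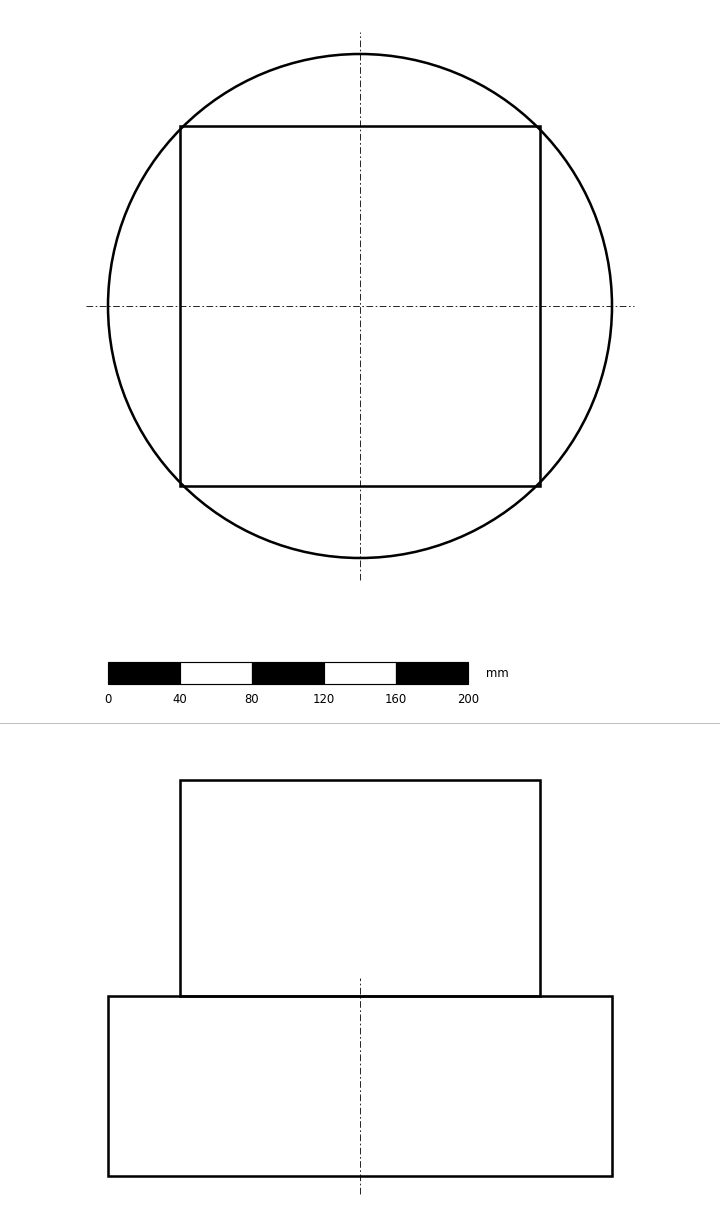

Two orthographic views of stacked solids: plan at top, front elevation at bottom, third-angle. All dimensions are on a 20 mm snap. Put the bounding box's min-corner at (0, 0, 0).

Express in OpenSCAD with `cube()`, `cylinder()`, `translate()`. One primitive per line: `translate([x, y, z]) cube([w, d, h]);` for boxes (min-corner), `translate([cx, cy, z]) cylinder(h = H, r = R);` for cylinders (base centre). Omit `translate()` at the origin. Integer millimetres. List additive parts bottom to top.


translate([140, 140, 0]) cylinder(h = 100, r = 140);
translate([40, 40, 100]) cube([200, 200, 120]);


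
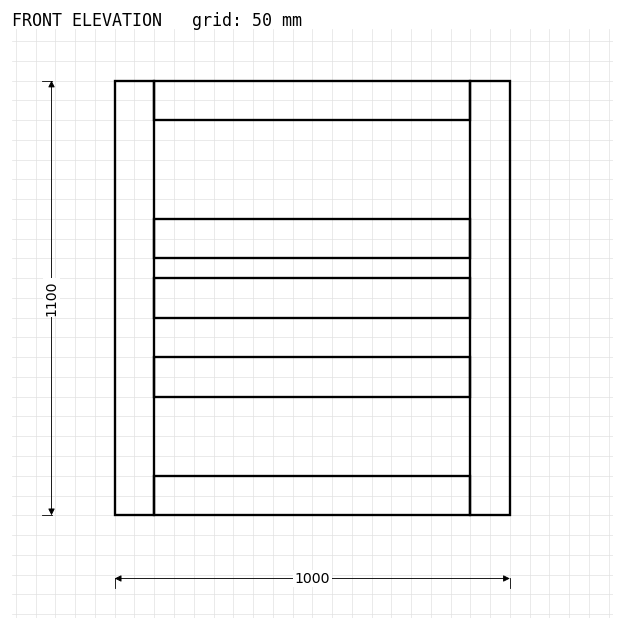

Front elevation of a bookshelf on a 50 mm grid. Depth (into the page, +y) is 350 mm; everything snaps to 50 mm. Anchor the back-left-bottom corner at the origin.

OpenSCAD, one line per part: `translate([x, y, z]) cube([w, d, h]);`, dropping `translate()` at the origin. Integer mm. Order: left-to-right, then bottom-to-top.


cube([100, 350, 1100]);
translate([100, 0, 0]) cube([800, 350, 100]);
translate([100, 0, 300]) cube([800, 350, 100]);
translate([100, 0, 500]) cube([800, 350, 100]);
translate([100, 0, 650]) cube([800, 350, 100]);
translate([100, 0, 1000]) cube([800, 350, 100]);
translate([900, 0, 0]) cube([100, 350, 1100]);


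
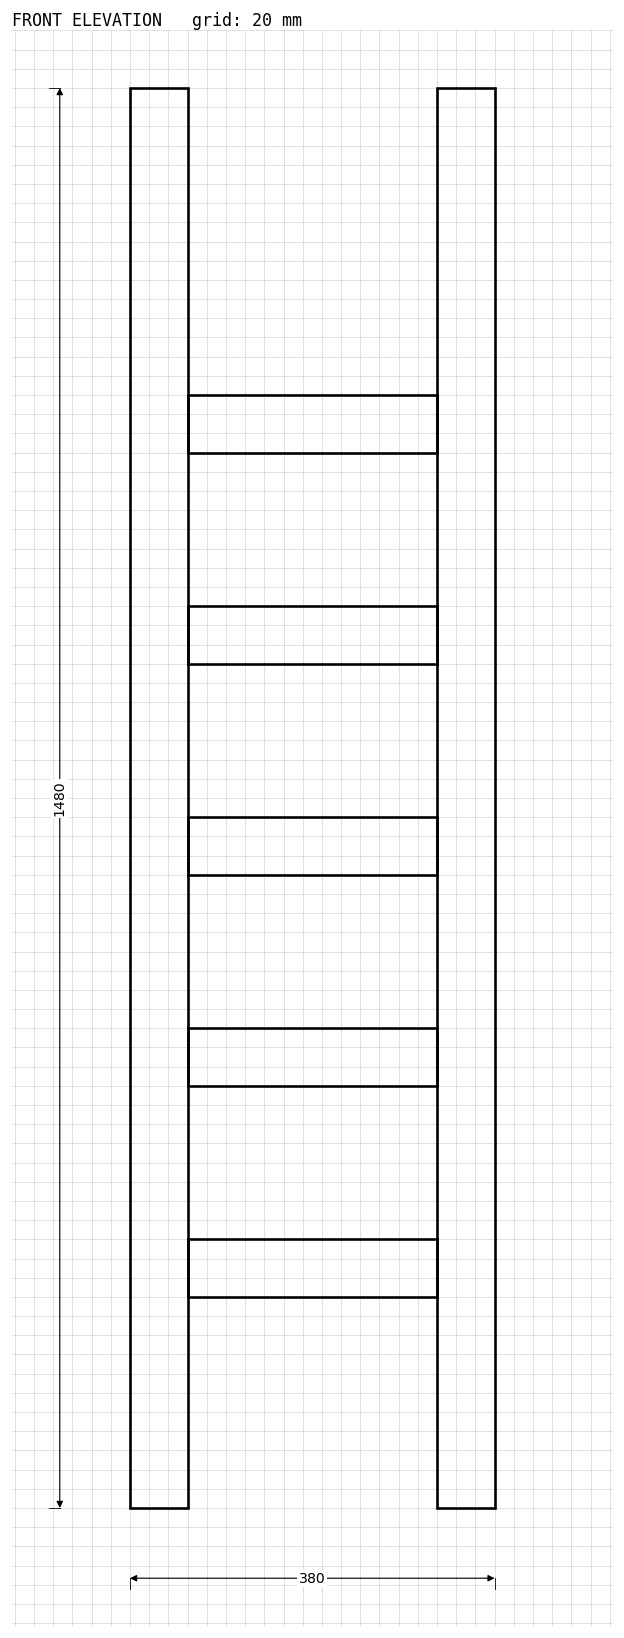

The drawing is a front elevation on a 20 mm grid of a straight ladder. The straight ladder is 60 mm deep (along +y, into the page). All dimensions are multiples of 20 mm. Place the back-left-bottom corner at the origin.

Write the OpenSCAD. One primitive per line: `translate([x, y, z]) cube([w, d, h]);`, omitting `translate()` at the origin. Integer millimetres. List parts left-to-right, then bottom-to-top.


cube([60, 60, 1480]);
translate([60, 0, 220]) cube([260, 60, 60]);
translate([60, 0, 440]) cube([260, 60, 60]);
translate([60, 0, 660]) cube([260, 60, 60]);
translate([60, 0, 880]) cube([260, 60, 60]);
translate([60, 0, 1100]) cube([260, 60, 60]);
translate([320, 0, 0]) cube([60, 60, 1480]);


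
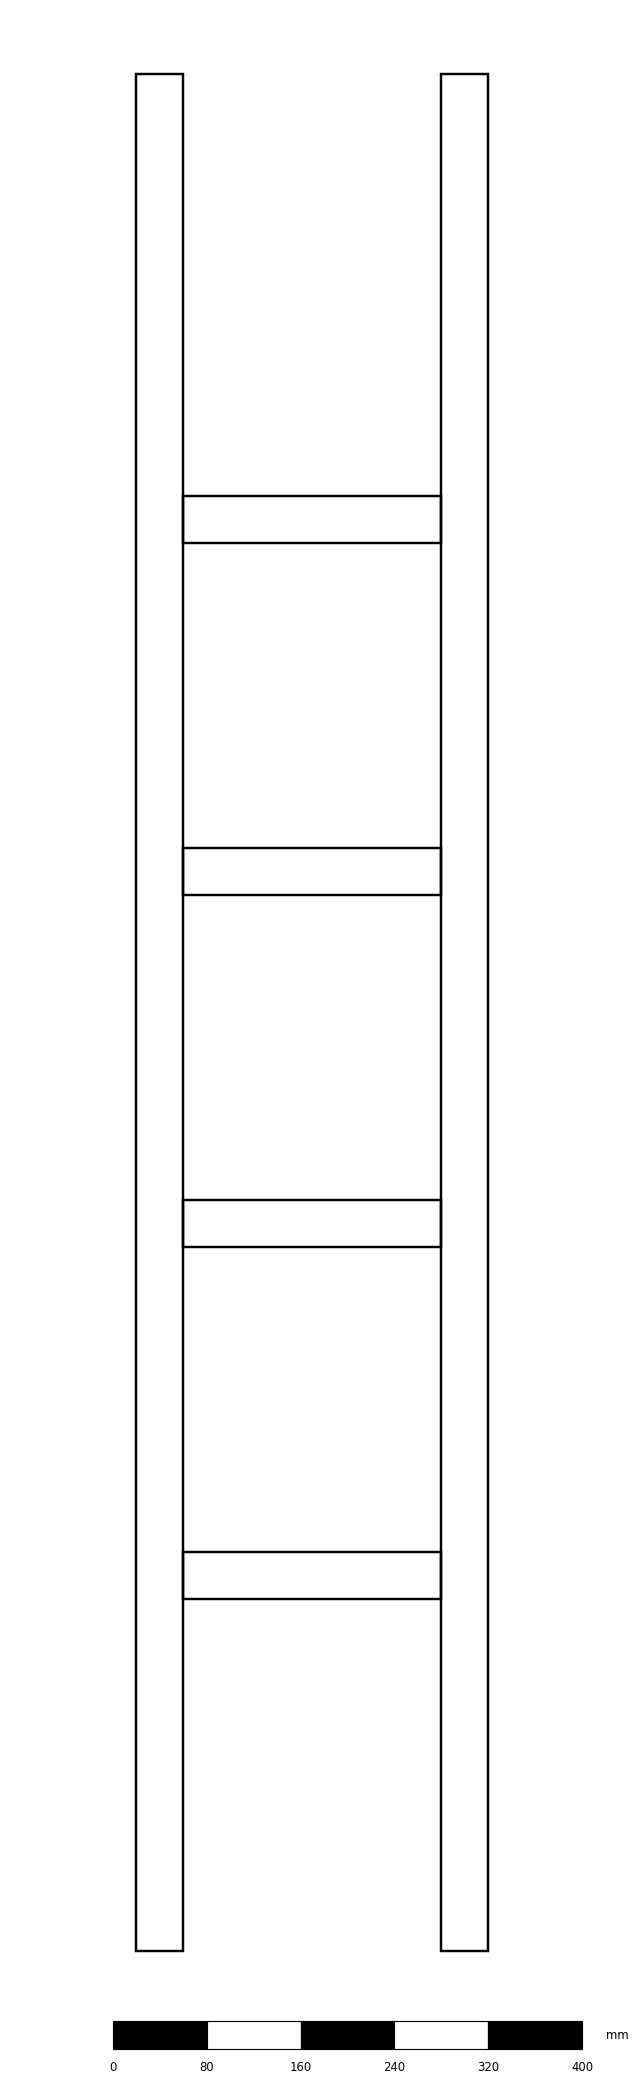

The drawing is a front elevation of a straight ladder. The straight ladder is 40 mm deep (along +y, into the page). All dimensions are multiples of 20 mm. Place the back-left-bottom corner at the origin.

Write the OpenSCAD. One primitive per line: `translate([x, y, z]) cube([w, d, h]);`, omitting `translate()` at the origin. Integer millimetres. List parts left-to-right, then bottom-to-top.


cube([40, 40, 1600]);
translate([40, 0, 300]) cube([220, 40, 40]);
translate([40, 0, 600]) cube([220, 40, 40]);
translate([40, 0, 900]) cube([220, 40, 40]);
translate([40, 0, 1200]) cube([220, 40, 40]);
translate([260, 0, 0]) cube([40, 40, 1600]);
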